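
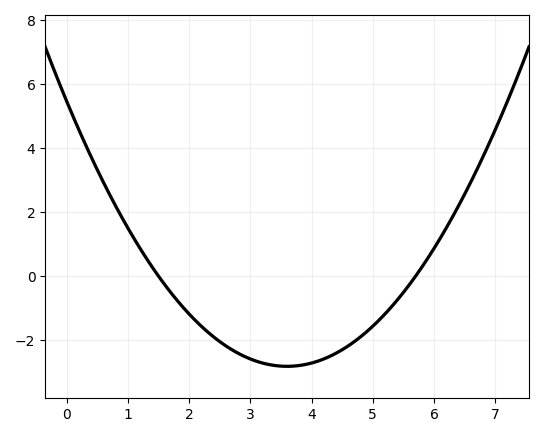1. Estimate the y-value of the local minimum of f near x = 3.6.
-2.8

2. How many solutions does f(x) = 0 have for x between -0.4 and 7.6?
2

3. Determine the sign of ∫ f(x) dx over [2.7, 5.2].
negative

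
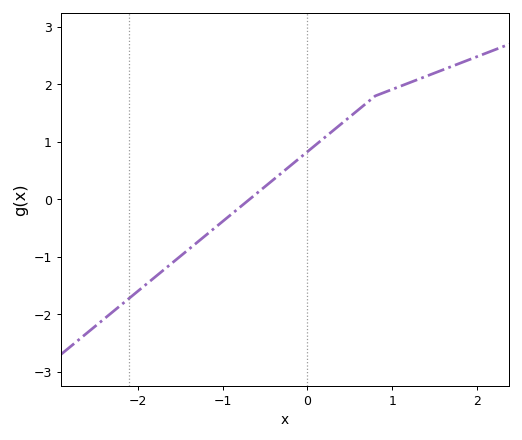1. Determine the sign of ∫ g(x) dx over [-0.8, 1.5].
positive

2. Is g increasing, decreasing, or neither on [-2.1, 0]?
increasing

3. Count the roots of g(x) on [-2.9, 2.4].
1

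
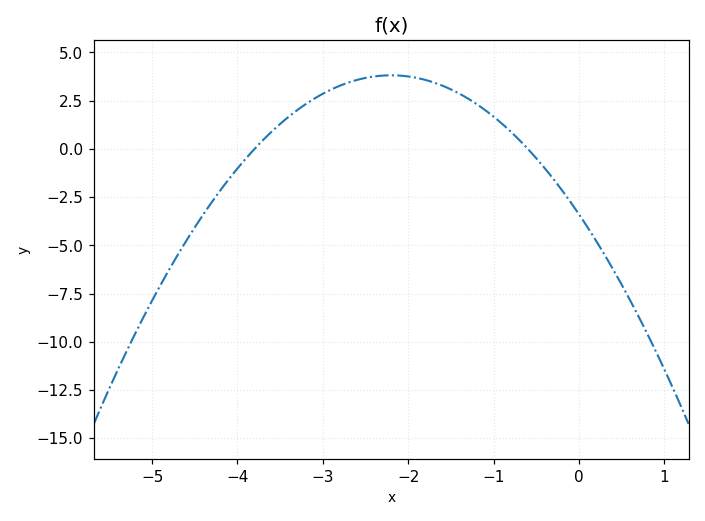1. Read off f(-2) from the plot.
3.75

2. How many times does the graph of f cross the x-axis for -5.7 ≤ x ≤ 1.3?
2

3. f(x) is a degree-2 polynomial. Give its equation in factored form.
y = -1.49(x + 3.8)(x + 0.6)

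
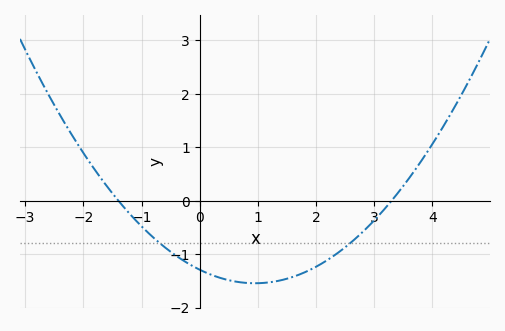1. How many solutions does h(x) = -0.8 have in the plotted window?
2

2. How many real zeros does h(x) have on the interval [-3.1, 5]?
2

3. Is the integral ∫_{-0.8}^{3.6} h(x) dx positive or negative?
negative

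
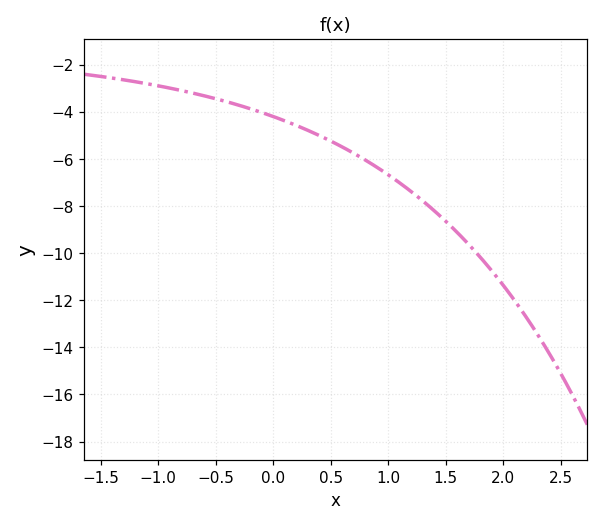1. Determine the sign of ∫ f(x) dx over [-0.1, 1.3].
negative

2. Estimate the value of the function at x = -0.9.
-2.98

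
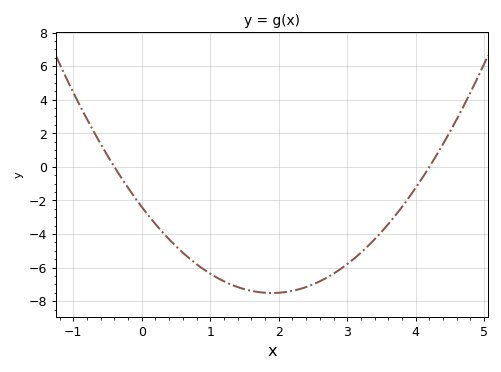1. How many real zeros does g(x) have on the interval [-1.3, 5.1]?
2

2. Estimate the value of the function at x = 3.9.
-1.8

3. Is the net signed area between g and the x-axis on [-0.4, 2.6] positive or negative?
negative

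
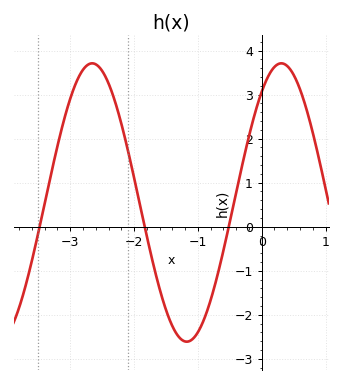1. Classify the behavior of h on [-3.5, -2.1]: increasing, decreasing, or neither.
neither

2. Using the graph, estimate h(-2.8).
3.6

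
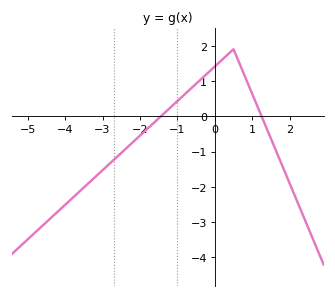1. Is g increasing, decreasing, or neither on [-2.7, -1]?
increasing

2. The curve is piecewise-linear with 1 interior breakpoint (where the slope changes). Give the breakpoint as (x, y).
(0.5, 1.9)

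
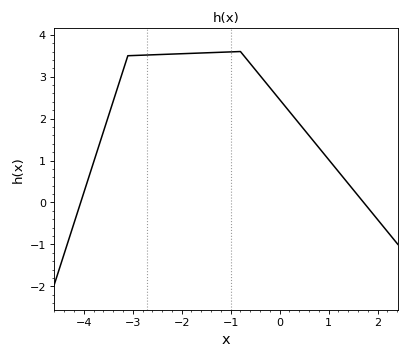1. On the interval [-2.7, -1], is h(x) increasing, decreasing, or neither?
increasing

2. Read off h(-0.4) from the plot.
3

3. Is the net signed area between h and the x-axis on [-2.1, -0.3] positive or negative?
positive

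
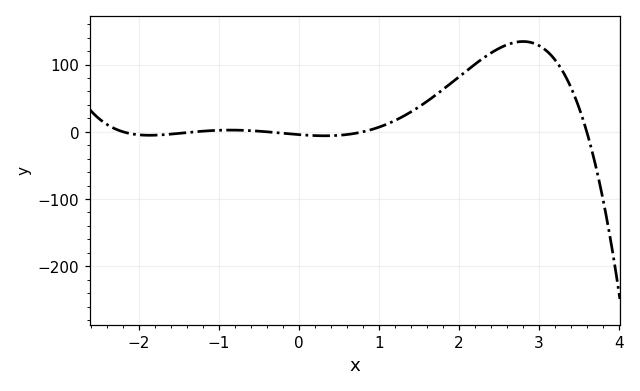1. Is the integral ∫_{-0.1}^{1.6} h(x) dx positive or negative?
positive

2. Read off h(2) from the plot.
80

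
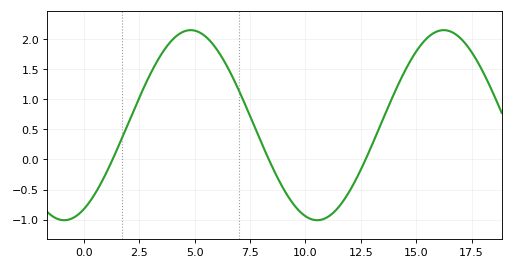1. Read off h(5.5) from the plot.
2.05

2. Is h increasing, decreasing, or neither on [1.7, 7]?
neither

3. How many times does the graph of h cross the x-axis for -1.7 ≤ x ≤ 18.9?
3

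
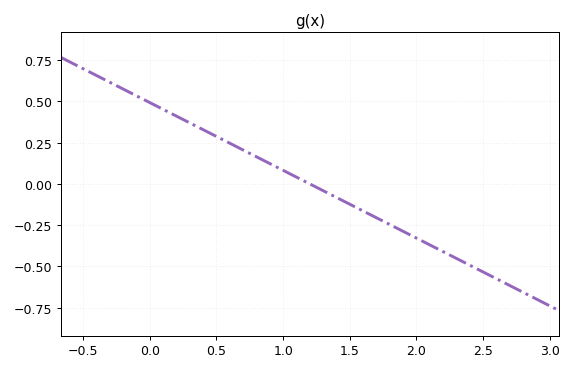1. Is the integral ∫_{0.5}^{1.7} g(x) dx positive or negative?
positive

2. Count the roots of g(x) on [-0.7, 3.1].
1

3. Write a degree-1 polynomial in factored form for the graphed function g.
y = -0.41(x - 1.2)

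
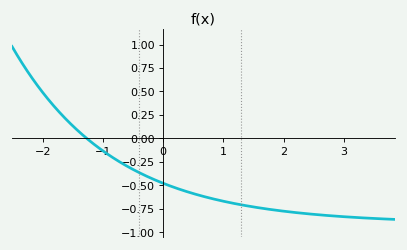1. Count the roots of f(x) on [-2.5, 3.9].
1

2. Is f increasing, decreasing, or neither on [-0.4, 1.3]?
decreasing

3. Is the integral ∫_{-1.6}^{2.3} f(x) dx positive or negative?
negative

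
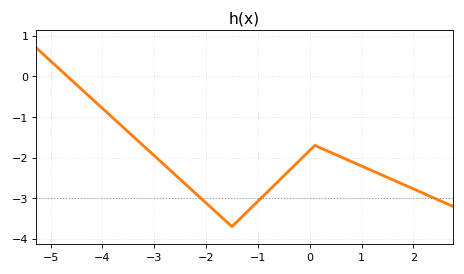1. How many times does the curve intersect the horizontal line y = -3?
3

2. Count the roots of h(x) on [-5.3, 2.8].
1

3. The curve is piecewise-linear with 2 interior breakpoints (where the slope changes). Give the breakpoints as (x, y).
(-1.5, -3.7); (0.1, -1.7)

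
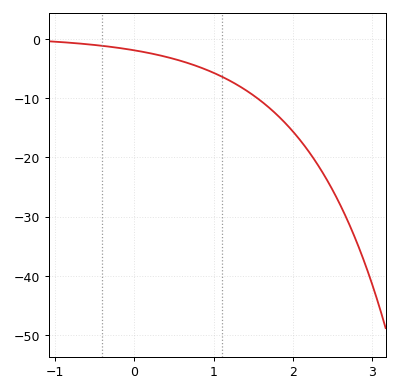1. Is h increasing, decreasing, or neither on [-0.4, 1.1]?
decreasing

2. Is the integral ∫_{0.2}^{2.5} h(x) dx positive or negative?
negative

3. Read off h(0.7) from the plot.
-4.16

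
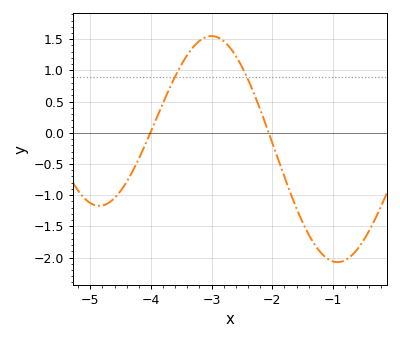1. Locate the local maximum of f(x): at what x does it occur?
-3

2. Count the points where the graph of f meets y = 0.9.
2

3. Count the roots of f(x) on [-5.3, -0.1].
2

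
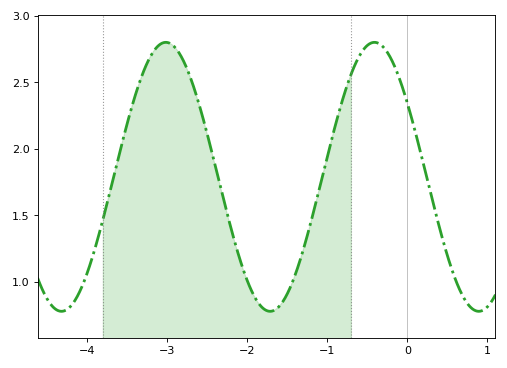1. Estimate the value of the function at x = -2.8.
2.66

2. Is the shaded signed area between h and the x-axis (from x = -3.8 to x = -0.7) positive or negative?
positive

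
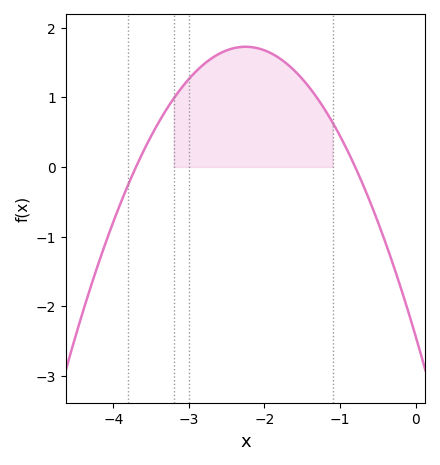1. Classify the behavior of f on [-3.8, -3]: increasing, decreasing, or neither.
increasing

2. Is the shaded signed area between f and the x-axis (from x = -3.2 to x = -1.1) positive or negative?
positive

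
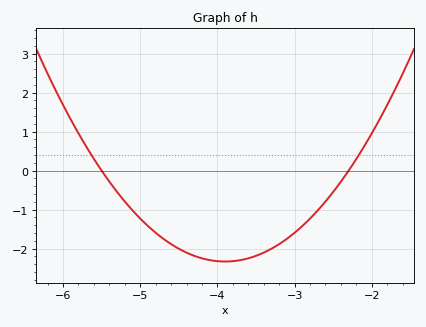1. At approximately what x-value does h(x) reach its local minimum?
-3.9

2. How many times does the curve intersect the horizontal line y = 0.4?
2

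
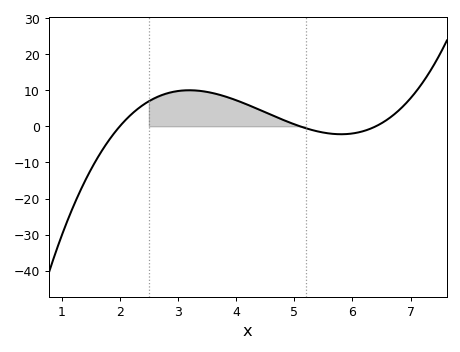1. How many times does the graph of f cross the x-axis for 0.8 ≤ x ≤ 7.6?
3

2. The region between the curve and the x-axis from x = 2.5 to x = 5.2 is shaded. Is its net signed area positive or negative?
positive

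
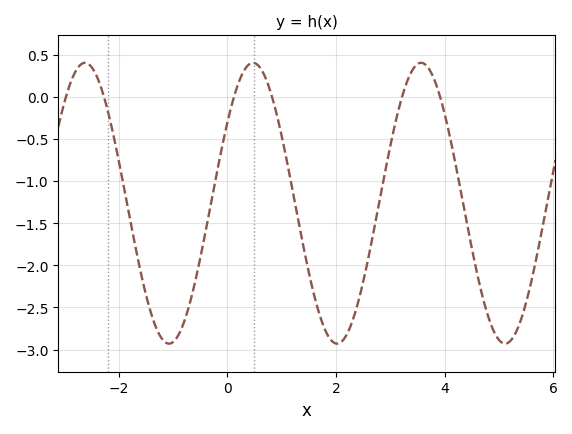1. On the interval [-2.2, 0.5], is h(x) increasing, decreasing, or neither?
neither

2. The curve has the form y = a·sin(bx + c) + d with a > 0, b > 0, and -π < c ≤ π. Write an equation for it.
y = 1.67sin(2x + 0.61) - 1.26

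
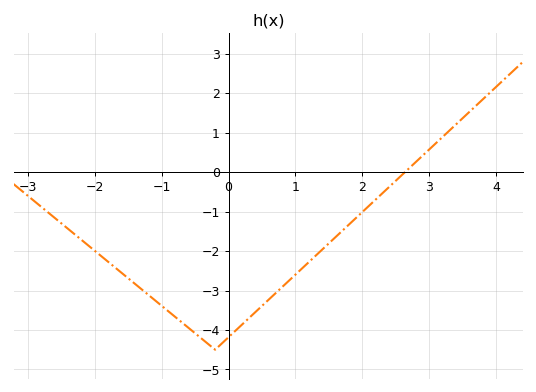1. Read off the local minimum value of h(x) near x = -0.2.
-4.5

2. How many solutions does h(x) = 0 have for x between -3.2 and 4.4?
1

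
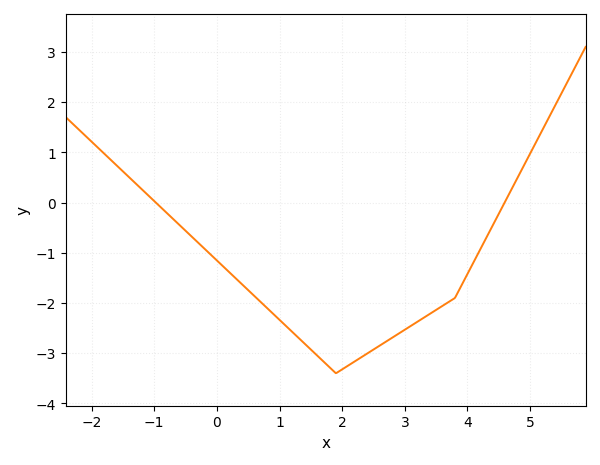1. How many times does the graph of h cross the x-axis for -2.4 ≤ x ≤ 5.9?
2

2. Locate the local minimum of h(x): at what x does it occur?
1.9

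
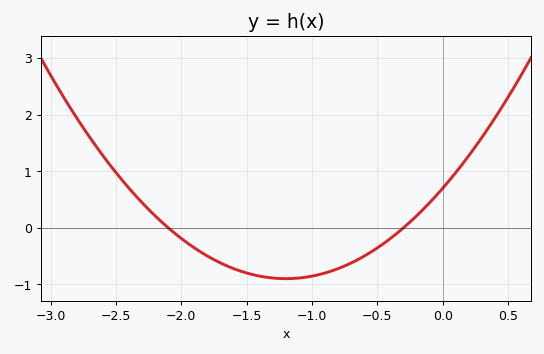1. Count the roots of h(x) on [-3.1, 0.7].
2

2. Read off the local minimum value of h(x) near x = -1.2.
-0.899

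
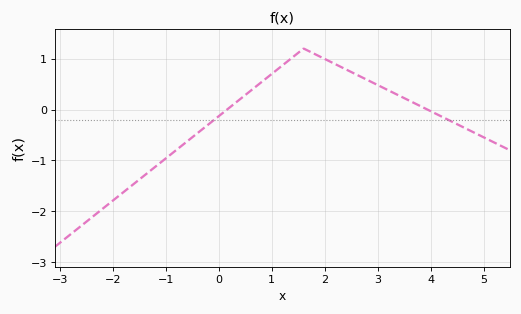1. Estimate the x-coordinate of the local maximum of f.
1.6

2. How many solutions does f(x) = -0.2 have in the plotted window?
2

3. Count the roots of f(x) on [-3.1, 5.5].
2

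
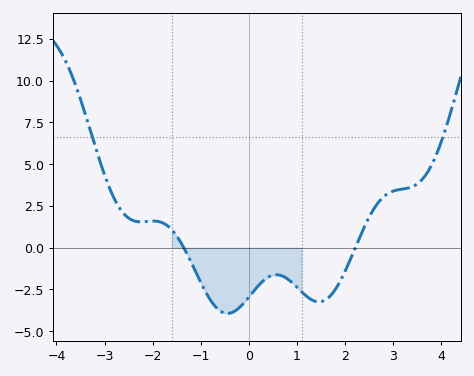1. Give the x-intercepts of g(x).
-1.35, 2.22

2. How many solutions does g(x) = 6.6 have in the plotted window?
2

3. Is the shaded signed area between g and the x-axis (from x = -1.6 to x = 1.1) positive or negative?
negative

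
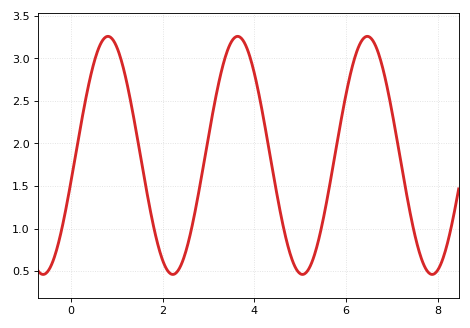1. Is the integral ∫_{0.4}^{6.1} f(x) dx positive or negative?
positive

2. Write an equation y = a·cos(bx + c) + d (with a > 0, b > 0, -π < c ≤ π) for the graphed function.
y = 1.4cos(2.2x - 1.8) + 1.86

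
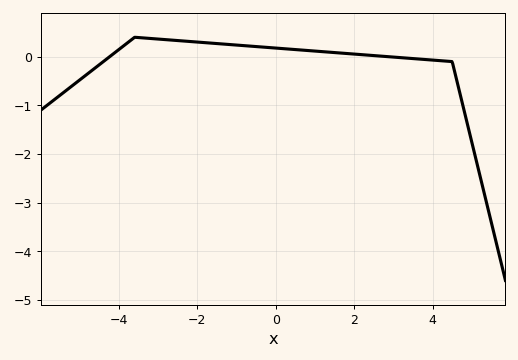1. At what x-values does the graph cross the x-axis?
-4.2, 2.8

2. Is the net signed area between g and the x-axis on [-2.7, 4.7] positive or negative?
positive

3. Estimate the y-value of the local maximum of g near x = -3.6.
0.4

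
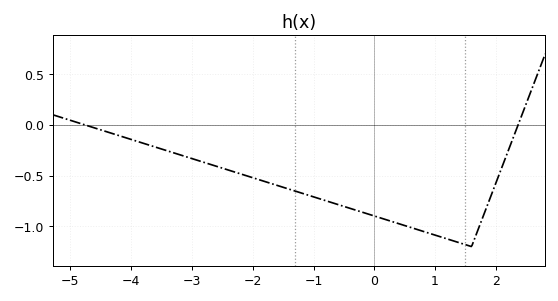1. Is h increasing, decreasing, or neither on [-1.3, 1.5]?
decreasing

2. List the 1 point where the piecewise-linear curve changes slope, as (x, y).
(1.6, -1.2)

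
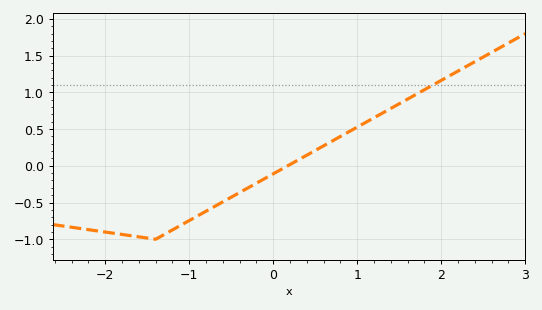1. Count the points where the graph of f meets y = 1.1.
1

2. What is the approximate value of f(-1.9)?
-0.918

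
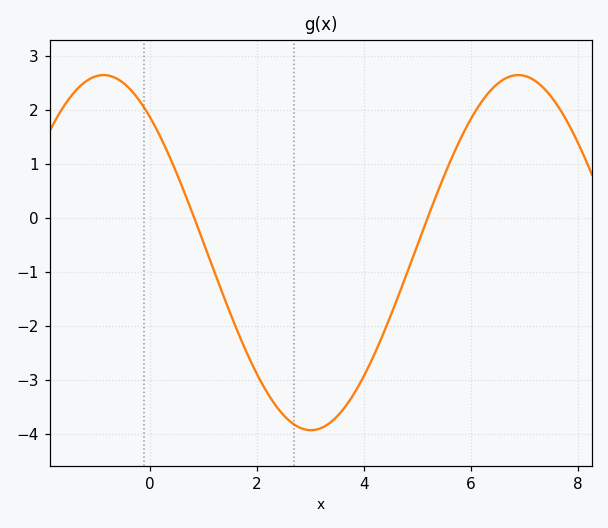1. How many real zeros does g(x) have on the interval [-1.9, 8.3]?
2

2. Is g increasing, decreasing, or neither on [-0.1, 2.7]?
decreasing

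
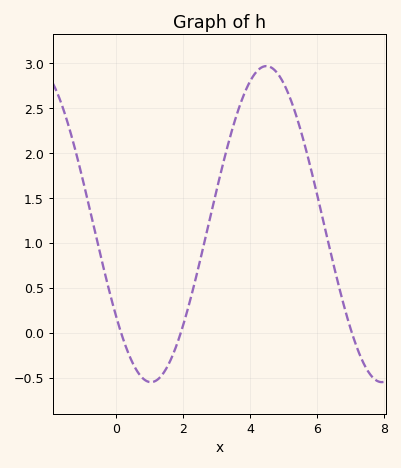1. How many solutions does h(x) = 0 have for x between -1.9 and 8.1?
3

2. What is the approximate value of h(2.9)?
1.43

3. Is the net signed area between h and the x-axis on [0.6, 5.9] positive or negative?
positive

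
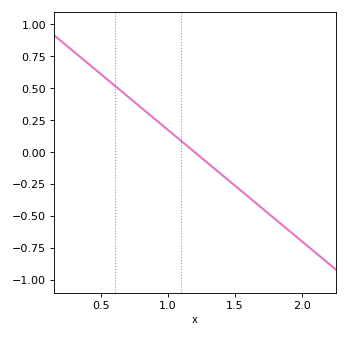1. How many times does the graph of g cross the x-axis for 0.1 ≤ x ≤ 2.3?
1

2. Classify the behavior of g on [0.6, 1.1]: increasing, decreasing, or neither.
decreasing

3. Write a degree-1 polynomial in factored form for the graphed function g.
y = -0.87(x - 1.2)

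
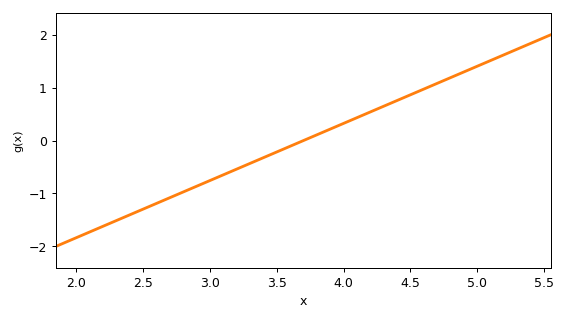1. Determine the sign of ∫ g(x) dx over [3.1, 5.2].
positive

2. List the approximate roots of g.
3.7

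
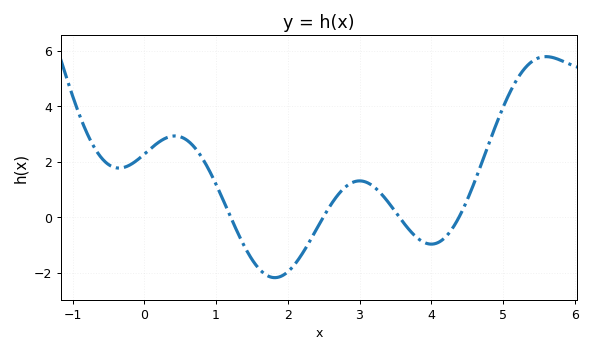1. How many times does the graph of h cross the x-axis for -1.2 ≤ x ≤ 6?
4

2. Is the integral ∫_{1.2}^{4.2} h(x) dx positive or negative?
negative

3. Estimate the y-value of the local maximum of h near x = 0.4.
2.93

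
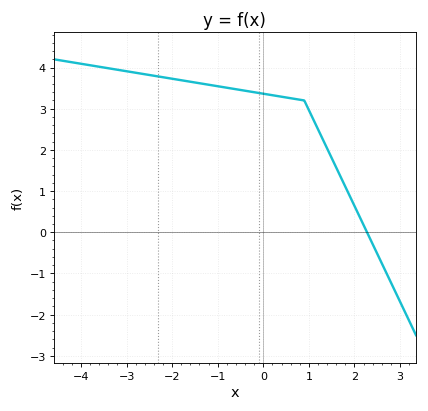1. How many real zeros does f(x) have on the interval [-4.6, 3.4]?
1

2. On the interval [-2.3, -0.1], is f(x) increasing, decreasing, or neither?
decreasing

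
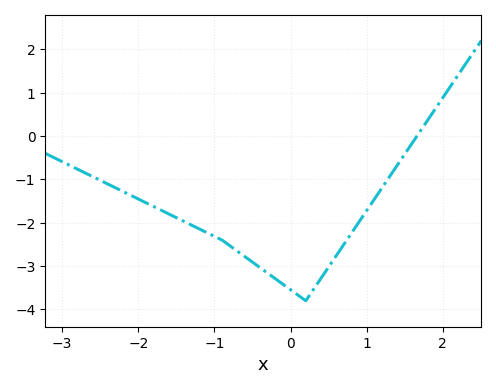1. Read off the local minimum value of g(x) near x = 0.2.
-3.8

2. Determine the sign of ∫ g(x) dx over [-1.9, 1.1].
negative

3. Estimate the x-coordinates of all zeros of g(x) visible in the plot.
1.66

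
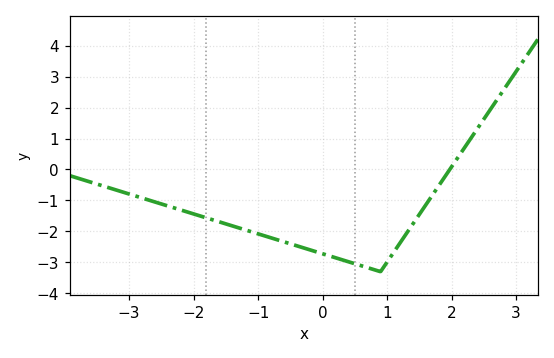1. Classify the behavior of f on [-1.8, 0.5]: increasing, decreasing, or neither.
decreasing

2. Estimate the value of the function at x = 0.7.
-3.2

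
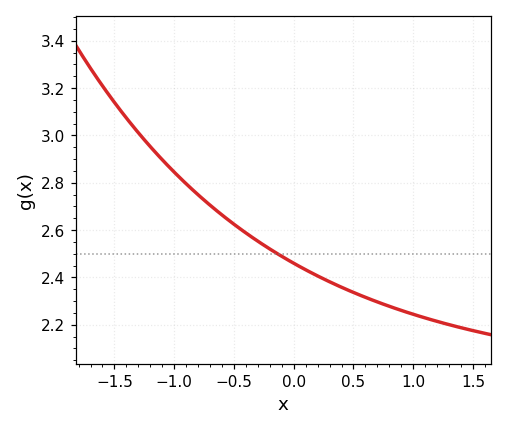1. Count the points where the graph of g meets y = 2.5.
1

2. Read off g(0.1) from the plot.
2.44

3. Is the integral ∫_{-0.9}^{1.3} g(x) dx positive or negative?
positive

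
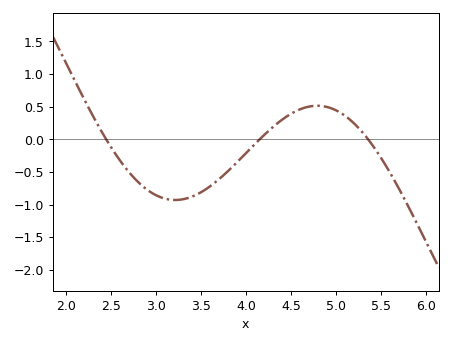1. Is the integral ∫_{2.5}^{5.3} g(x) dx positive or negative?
negative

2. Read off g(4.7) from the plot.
0.5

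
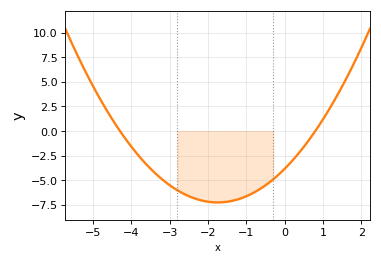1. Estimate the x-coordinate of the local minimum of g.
-1.8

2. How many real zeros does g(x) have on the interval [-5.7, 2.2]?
2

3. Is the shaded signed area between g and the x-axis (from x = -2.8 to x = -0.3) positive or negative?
negative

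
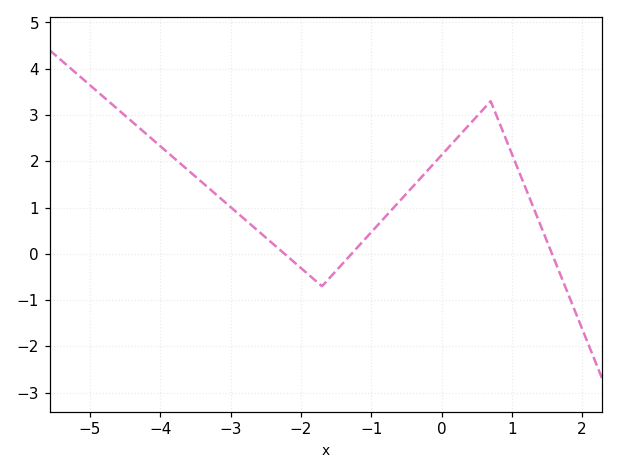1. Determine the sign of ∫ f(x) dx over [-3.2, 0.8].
positive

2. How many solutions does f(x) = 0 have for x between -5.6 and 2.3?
3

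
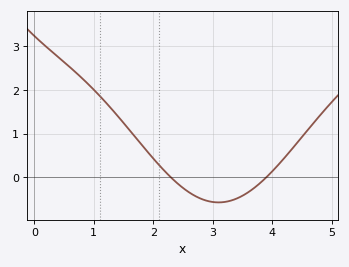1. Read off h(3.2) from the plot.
-0.561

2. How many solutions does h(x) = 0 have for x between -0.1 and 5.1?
2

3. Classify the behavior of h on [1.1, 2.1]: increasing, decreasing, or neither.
decreasing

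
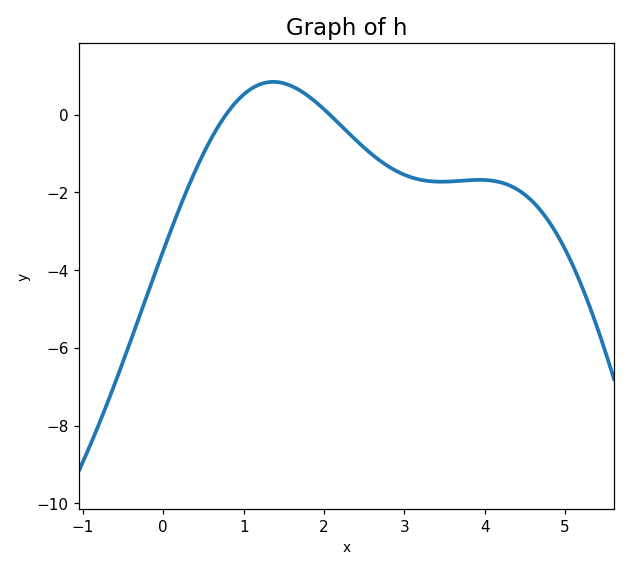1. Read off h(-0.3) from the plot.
-5.2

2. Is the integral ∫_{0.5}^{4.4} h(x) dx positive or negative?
negative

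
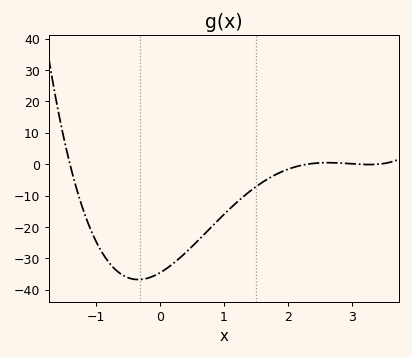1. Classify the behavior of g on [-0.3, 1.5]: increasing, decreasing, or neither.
increasing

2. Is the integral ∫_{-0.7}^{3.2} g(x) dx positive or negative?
negative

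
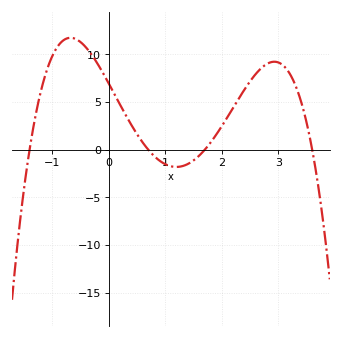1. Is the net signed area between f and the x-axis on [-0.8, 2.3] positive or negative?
positive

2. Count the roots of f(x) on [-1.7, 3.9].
4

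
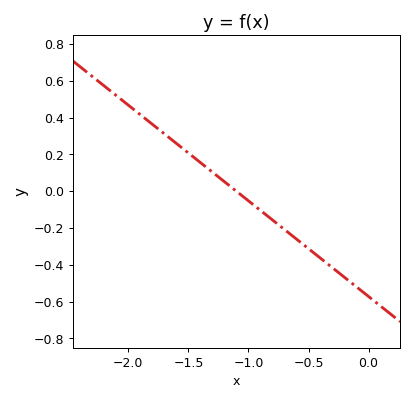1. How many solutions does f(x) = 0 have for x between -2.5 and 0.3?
1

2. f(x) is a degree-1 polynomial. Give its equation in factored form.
y = -0.52(x + 1.1)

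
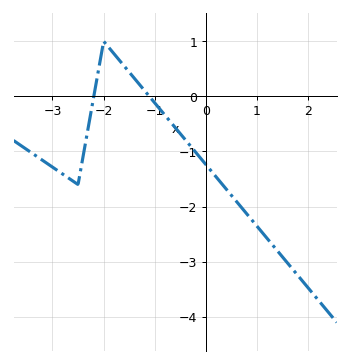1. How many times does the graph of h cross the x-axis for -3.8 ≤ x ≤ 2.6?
2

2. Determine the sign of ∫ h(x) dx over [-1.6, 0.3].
negative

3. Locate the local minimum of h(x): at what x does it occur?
-2.5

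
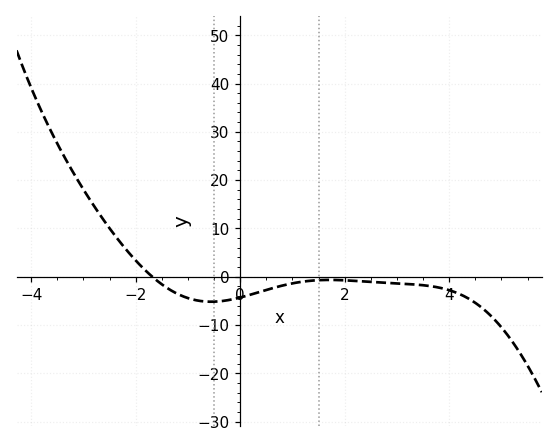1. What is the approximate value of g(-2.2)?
5.83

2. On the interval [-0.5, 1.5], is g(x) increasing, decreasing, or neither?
increasing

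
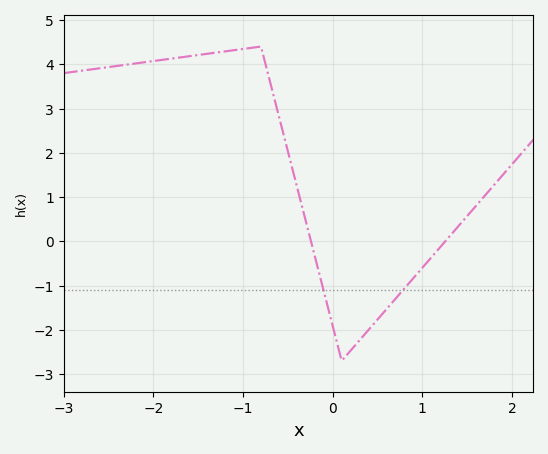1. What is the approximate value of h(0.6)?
-1.5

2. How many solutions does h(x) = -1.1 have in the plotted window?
2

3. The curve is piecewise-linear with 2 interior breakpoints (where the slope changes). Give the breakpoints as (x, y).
(-0.8, 4.4); (0.1, -2.7)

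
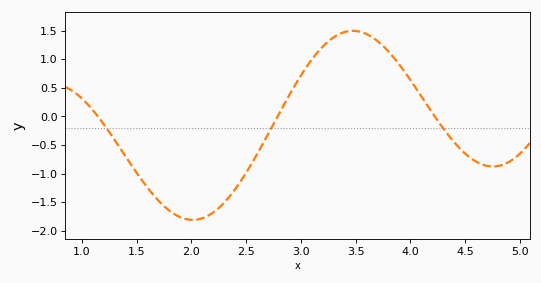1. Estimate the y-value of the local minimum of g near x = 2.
-1.81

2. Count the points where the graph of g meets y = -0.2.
3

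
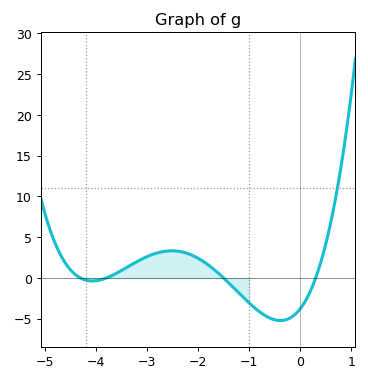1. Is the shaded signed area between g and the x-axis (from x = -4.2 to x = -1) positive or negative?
positive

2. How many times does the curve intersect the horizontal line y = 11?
1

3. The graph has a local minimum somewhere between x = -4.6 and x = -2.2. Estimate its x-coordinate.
-4.1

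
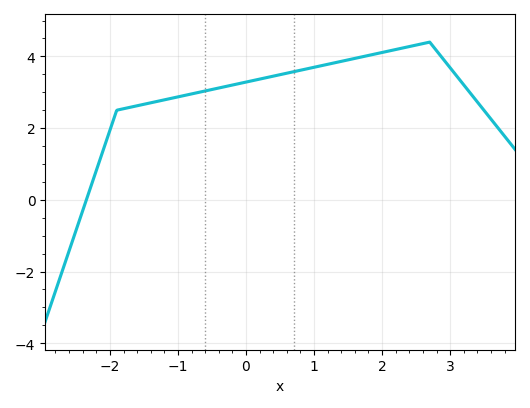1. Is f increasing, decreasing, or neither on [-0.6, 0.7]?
increasing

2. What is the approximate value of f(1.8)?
4.03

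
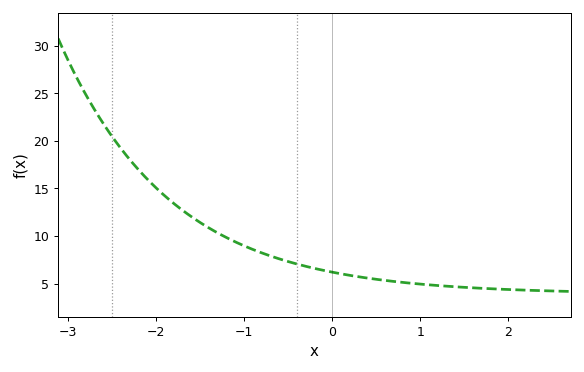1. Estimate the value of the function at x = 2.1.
4.35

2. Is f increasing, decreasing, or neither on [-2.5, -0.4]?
decreasing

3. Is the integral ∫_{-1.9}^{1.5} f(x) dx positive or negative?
positive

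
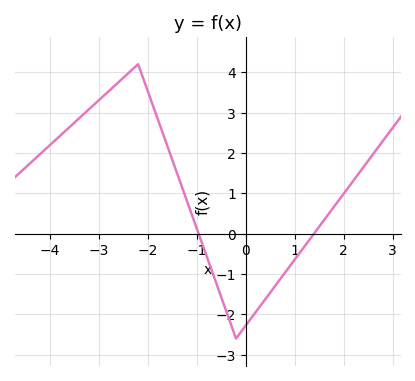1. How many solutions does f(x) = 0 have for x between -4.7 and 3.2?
2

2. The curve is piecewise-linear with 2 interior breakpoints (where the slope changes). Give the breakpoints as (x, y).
(-2.2, 4.2); (-0.2, -2.6)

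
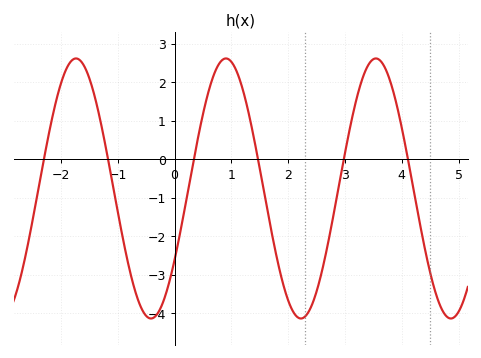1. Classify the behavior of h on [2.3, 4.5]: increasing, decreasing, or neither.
neither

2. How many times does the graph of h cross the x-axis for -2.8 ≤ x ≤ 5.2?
6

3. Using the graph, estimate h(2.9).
-0.6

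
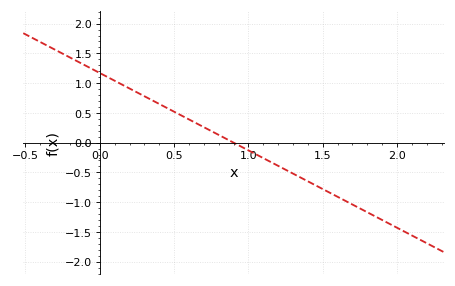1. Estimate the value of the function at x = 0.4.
0.65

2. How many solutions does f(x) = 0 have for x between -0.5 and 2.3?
1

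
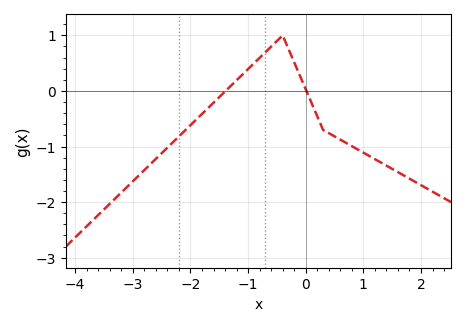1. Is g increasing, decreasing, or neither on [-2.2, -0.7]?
increasing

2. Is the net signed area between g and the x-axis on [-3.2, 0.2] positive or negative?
negative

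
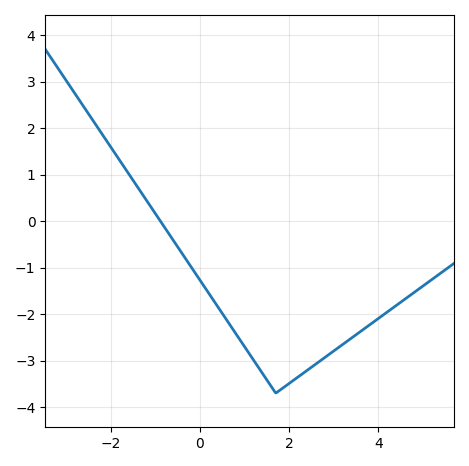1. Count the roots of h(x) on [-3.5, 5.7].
1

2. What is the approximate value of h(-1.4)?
0.735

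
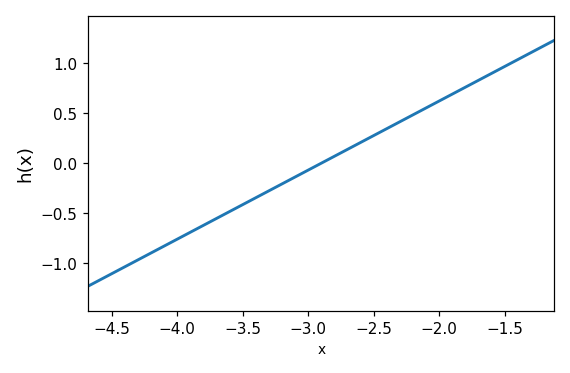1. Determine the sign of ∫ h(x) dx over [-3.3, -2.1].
positive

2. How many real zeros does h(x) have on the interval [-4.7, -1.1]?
1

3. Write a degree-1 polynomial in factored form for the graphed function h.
y = 0.69(x + 2.9)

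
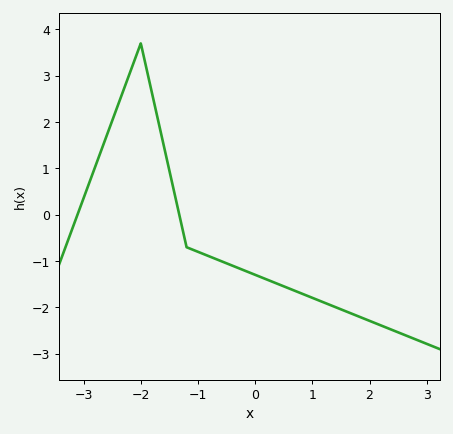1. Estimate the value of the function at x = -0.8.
-0.899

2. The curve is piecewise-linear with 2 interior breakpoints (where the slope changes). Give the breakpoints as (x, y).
(-2, 3.7); (-1.2, -0.7)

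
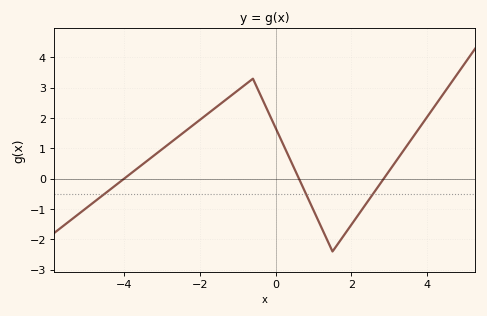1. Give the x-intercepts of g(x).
-4, 0.616, 2.85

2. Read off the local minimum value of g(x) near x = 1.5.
-2.39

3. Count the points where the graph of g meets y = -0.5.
3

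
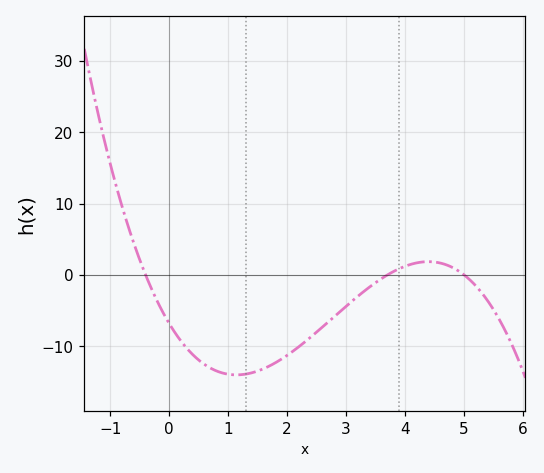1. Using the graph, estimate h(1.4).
-14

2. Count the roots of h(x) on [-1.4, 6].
3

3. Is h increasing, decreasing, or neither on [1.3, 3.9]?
increasing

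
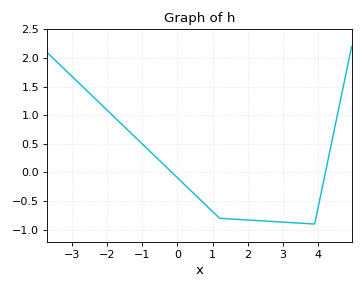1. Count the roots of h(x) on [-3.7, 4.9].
2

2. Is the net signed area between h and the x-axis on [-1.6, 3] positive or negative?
negative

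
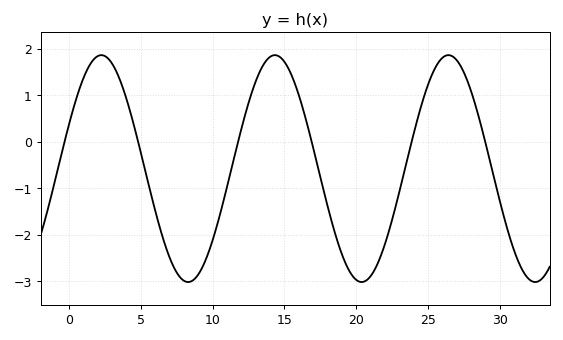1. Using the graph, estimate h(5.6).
-1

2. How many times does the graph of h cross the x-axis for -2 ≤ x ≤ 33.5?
6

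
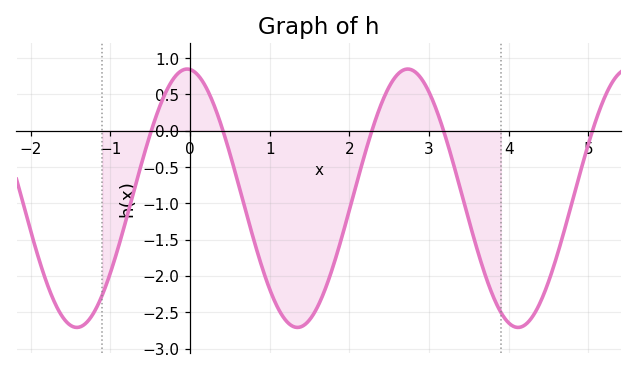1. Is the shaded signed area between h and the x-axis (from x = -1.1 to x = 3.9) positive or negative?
negative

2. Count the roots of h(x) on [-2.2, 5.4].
5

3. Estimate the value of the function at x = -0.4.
0.275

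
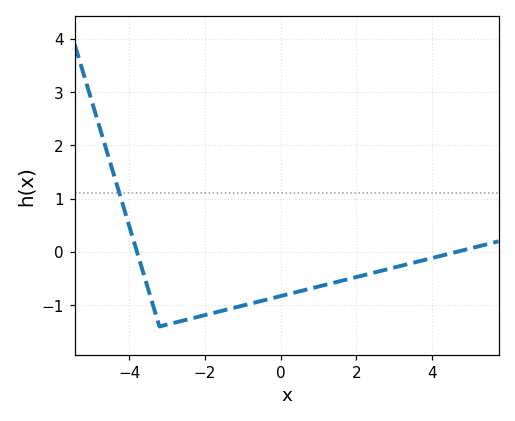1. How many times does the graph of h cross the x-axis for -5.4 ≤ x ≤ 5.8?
2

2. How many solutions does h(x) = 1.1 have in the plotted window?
1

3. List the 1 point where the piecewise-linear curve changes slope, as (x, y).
(-3.2, -1.4)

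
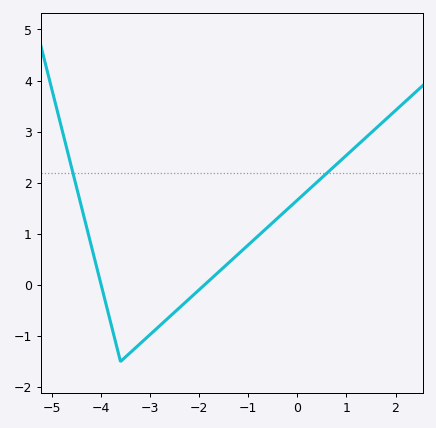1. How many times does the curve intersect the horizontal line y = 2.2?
2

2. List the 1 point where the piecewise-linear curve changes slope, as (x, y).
(-3.6, -1.5)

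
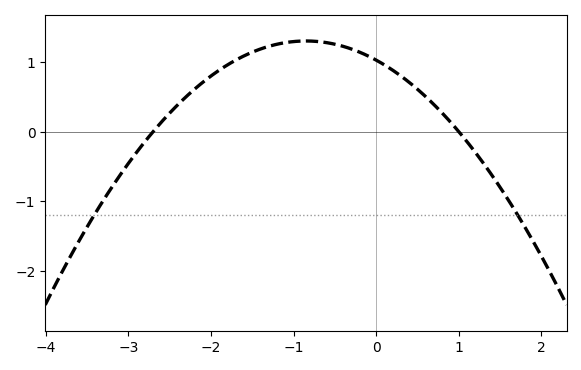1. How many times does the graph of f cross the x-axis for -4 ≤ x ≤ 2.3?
2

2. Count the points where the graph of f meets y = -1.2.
2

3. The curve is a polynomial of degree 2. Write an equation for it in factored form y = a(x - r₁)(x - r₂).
y = -0.38(x + 2.7)(x - 1)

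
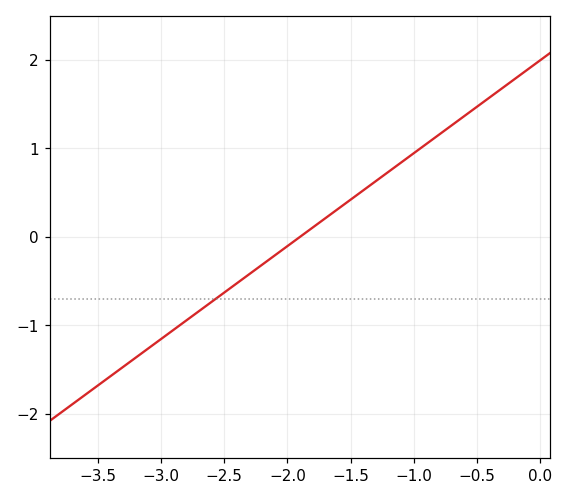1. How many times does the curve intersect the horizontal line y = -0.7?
1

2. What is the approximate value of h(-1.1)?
0.84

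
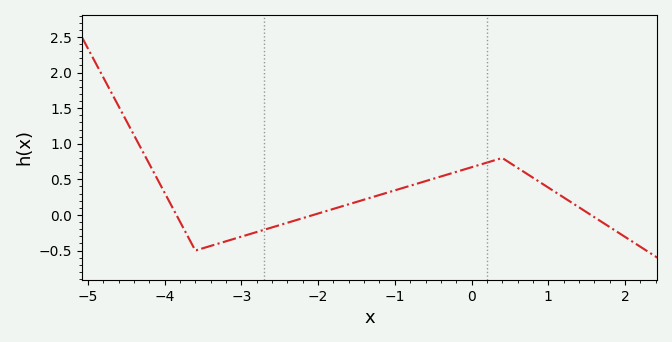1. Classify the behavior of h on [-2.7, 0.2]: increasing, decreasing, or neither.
increasing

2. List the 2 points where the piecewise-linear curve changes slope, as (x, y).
(-3.6, -0.5); (0.4, 0.8)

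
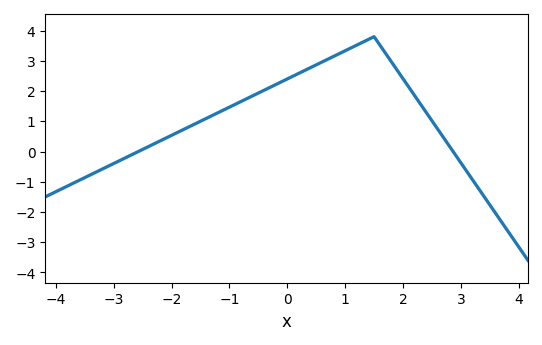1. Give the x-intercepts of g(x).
-2.6, 2.8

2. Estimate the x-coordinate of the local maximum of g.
1.4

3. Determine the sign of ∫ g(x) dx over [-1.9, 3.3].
positive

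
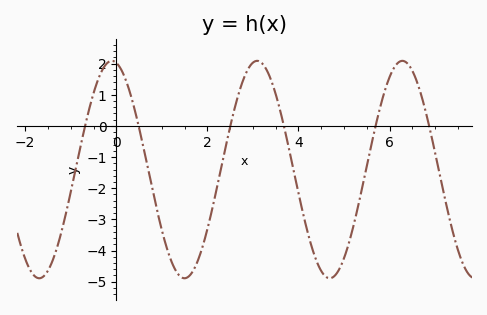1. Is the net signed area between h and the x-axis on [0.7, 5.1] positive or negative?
negative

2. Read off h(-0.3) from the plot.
1.81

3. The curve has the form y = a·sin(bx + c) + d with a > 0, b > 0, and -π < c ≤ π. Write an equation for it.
y = 3.49sin(1.97x + 1.76) - 1.4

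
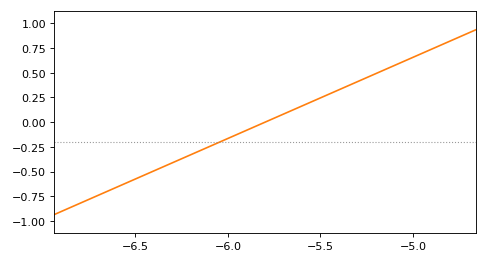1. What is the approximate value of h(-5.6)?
0.15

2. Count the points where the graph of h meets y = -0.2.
1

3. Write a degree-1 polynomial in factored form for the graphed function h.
y = 0.82(x + 5.8)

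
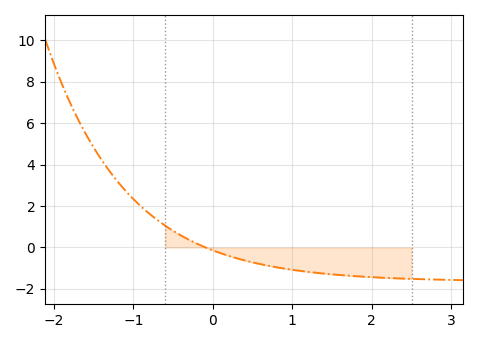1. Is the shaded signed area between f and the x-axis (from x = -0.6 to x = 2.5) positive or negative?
negative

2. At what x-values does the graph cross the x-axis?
-0.091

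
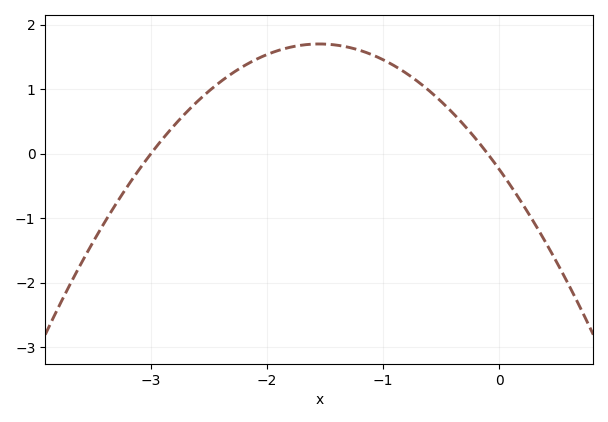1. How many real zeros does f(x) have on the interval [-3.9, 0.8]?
2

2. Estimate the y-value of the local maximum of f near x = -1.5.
1.7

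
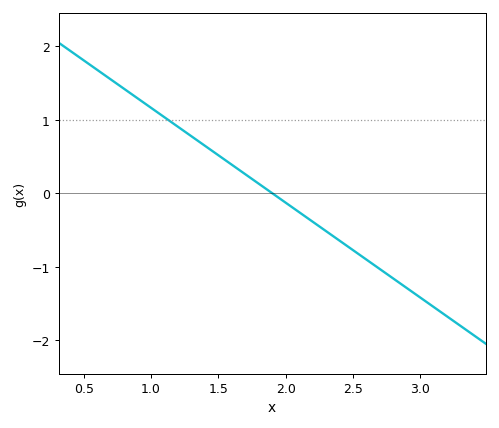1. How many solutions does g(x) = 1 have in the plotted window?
1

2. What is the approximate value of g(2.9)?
-1.3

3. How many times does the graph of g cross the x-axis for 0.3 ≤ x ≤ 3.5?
1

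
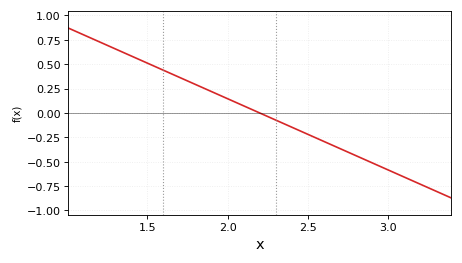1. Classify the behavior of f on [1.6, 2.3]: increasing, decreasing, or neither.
decreasing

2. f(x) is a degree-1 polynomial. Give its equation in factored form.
y = -0.73(x - 2.2)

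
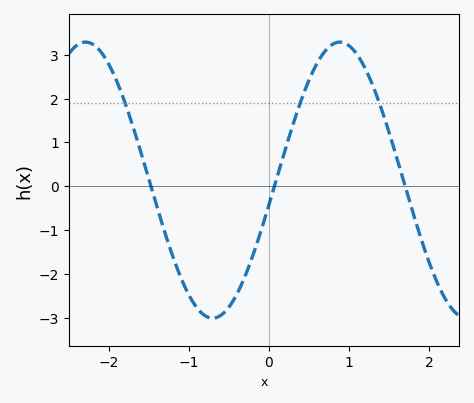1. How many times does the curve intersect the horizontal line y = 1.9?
3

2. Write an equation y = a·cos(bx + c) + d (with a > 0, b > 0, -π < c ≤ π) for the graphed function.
y = 3.15cos(1.98x - 1.75) + 0.14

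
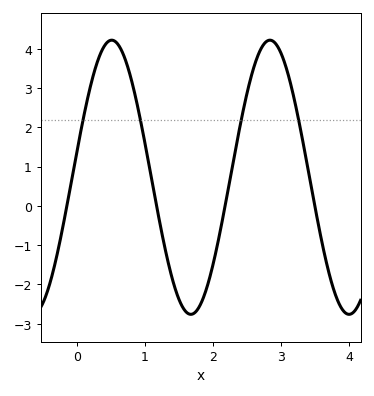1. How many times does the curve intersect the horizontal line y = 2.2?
4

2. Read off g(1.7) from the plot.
-2.8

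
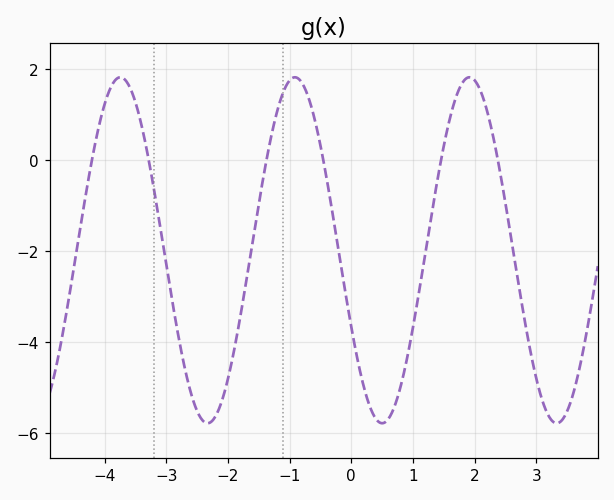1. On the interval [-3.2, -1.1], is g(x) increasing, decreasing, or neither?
neither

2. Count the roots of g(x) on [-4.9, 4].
6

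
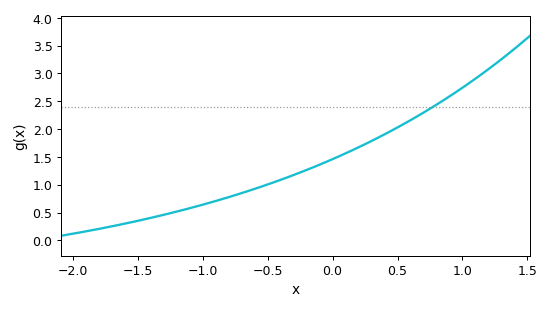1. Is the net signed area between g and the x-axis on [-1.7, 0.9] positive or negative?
positive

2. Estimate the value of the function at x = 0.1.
1.56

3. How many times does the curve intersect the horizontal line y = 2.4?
1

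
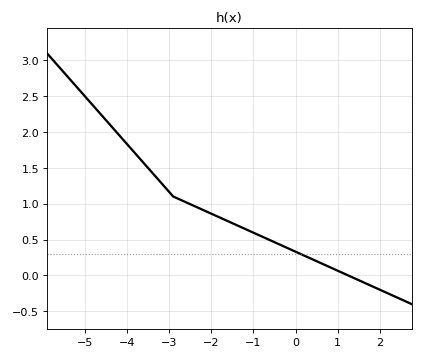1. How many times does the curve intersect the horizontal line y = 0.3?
1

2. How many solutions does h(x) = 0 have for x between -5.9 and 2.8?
1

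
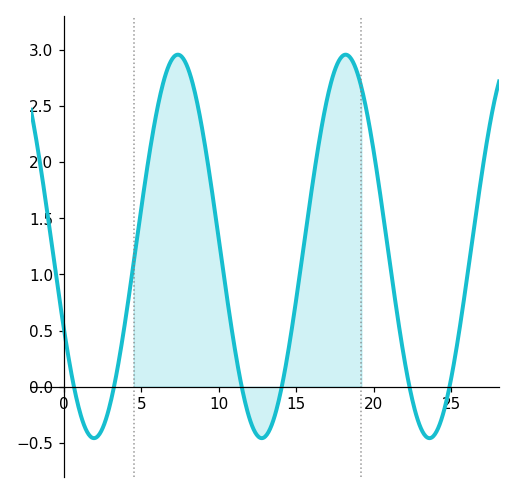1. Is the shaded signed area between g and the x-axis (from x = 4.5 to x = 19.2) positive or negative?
positive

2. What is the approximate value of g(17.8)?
2.92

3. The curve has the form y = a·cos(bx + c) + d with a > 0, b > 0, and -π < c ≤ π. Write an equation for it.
y = 1.71cos(0.58x + 2.02) + 1.25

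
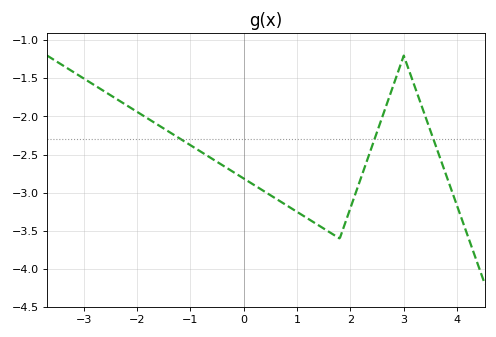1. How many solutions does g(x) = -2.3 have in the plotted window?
3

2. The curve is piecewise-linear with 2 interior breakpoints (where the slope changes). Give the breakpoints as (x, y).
(1.8, -3.6); (3, -1.2)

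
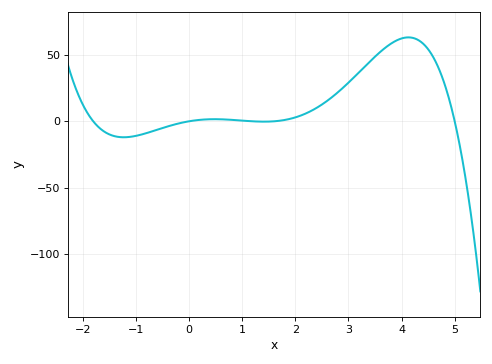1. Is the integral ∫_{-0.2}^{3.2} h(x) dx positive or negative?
positive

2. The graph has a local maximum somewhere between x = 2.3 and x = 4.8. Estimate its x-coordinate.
4.13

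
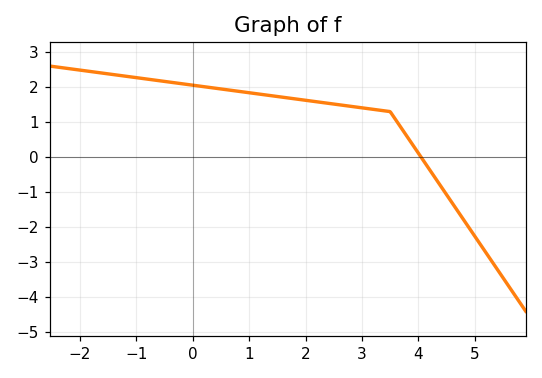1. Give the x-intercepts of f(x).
4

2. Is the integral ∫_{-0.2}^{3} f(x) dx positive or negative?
positive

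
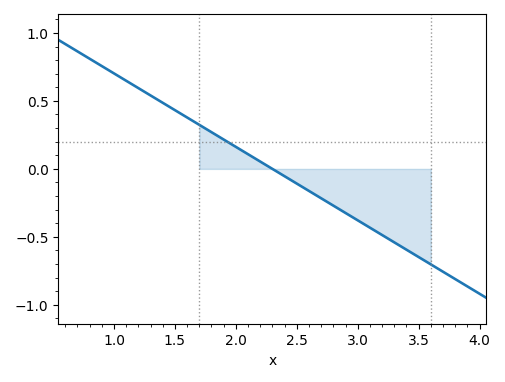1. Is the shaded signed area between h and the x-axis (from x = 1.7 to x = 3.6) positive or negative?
negative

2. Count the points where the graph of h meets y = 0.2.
1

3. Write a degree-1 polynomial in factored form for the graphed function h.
y = -0.54(x - 2.3)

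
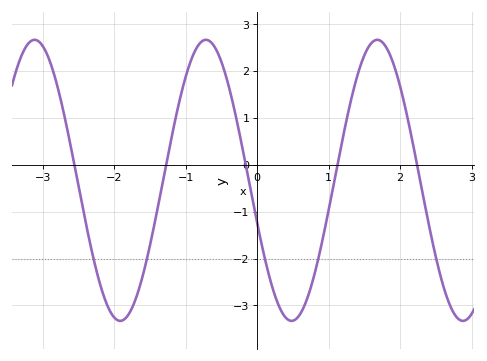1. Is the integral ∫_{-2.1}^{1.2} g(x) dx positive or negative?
negative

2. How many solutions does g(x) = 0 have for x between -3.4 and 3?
5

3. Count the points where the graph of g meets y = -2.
5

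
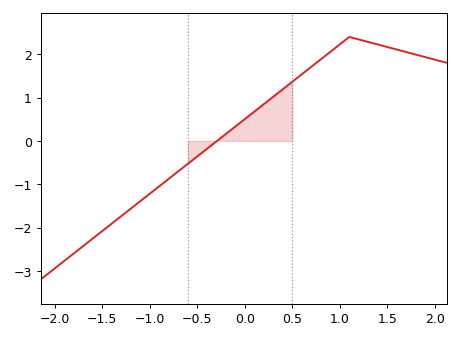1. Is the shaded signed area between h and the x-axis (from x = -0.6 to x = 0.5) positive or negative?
positive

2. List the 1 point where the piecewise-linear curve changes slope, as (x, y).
(1.1, 2.4)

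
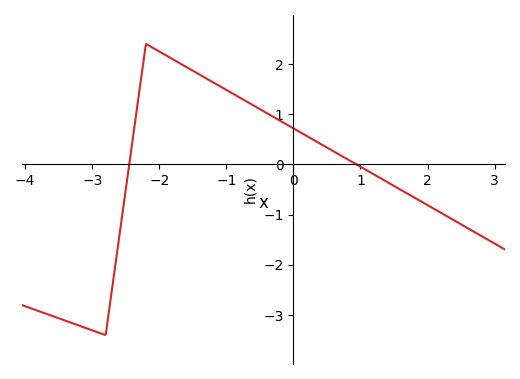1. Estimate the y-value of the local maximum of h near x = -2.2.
2.4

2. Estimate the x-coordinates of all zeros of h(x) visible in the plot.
-2.45, 0.939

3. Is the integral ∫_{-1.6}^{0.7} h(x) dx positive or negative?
positive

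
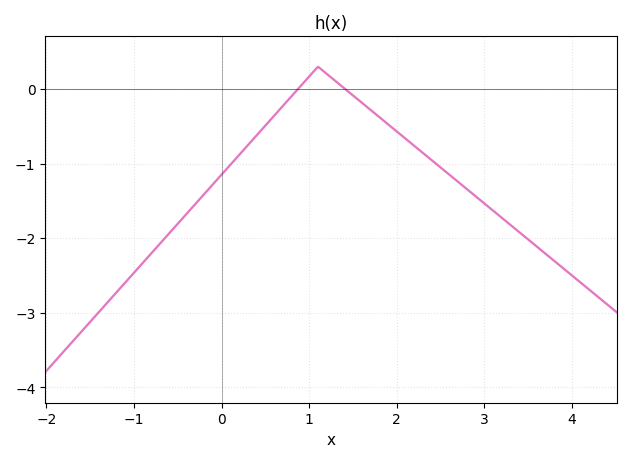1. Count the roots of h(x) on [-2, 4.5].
2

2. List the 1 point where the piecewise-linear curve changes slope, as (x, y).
(1.1, 0.3)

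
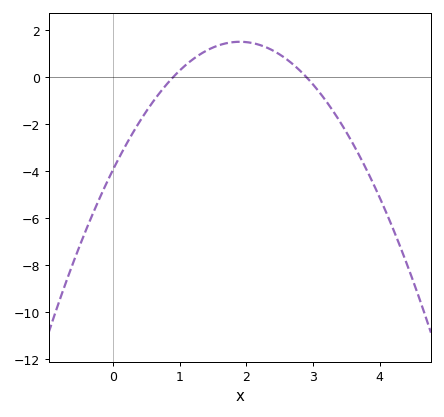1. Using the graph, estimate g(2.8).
0.285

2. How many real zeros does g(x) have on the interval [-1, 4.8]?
2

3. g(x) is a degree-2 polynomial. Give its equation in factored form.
y = -1.5(x - 0.9)(x - 2.9)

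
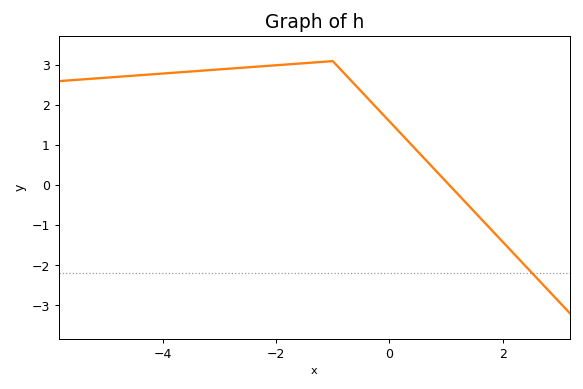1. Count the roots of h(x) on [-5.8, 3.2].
1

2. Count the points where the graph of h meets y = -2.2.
1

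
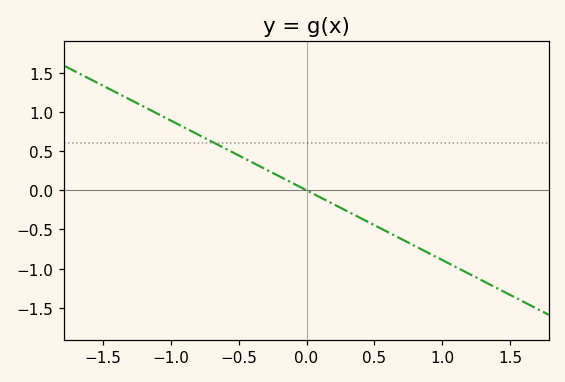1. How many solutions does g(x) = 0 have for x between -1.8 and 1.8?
1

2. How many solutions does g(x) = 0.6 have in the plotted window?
1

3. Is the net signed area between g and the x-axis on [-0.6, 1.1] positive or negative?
negative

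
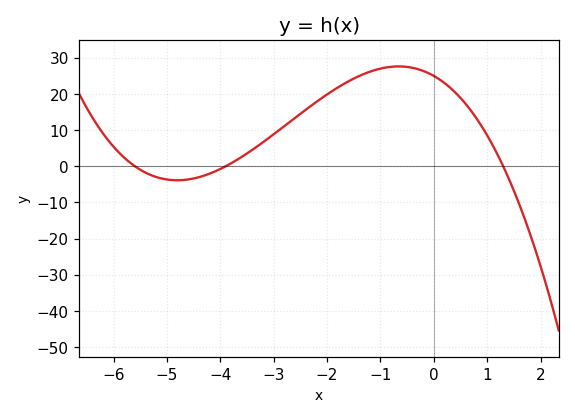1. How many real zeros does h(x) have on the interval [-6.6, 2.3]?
3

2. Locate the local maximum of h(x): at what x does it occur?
-0.659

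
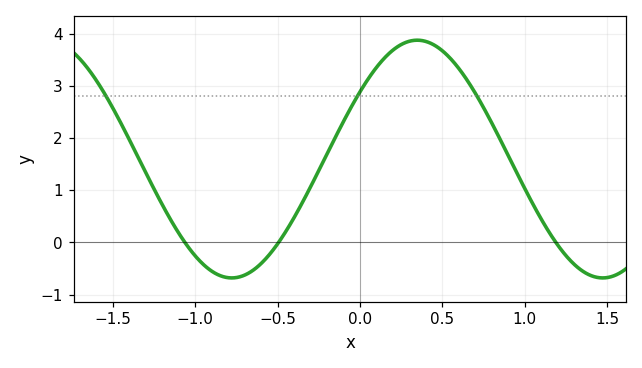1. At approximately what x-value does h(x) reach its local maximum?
0.348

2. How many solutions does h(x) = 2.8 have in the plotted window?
3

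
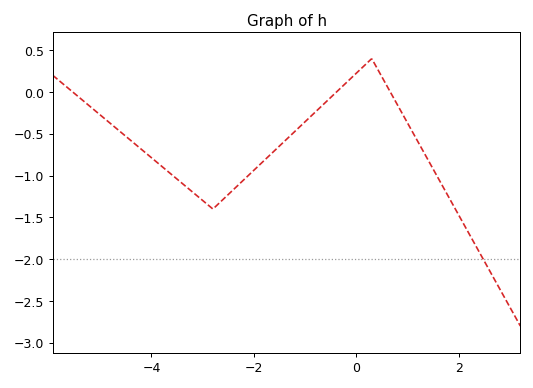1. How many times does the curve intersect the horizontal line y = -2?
1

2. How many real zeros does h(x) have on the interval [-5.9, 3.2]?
3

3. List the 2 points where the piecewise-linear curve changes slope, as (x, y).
(-2.8, -1.4); (0.3, 0.4)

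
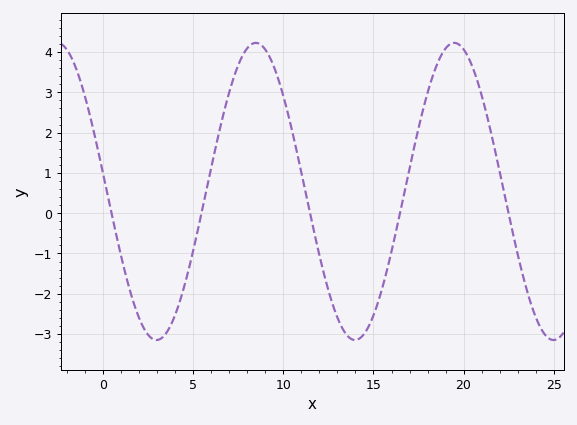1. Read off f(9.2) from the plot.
3.9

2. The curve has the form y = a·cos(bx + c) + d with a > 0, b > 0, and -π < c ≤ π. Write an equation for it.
y = 3.69cos(0.57x + 1.5) + 0.54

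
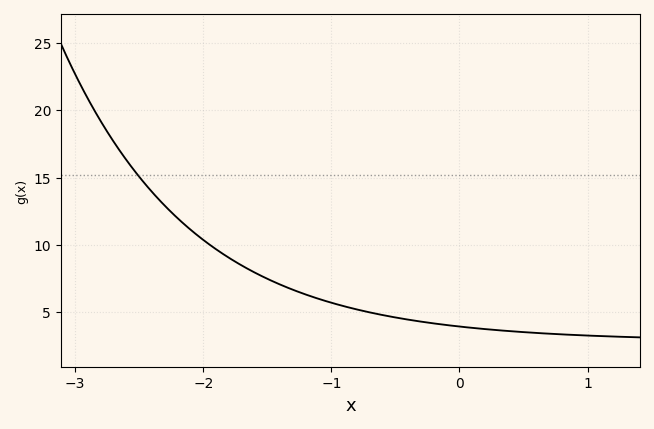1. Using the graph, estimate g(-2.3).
12.9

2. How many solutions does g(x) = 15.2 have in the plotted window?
1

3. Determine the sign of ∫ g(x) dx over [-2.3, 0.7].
positive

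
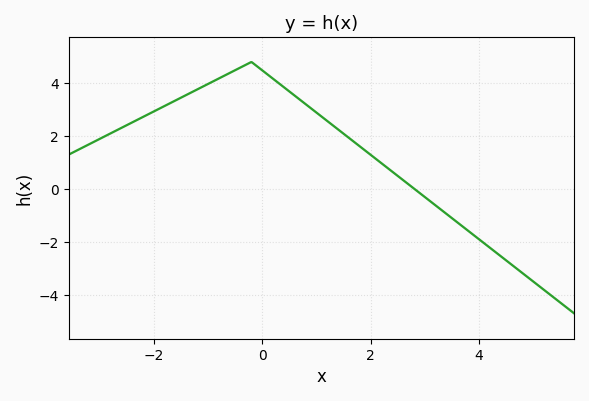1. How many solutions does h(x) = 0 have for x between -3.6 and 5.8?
1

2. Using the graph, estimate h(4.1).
-2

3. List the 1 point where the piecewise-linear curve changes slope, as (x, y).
(-0.2, 4.8)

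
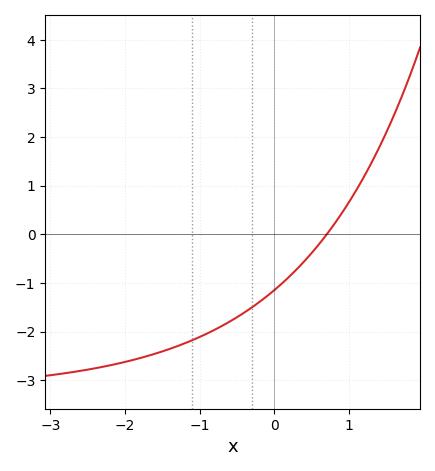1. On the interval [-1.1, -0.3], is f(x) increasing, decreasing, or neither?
increasing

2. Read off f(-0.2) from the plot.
-1.4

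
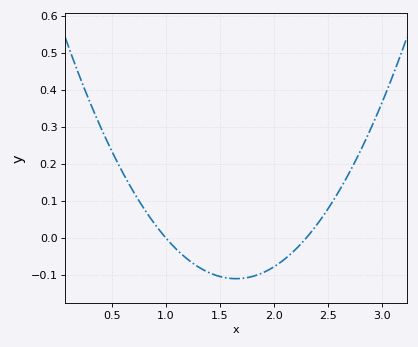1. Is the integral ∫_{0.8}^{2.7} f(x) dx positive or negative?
negative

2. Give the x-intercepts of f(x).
1, 2.3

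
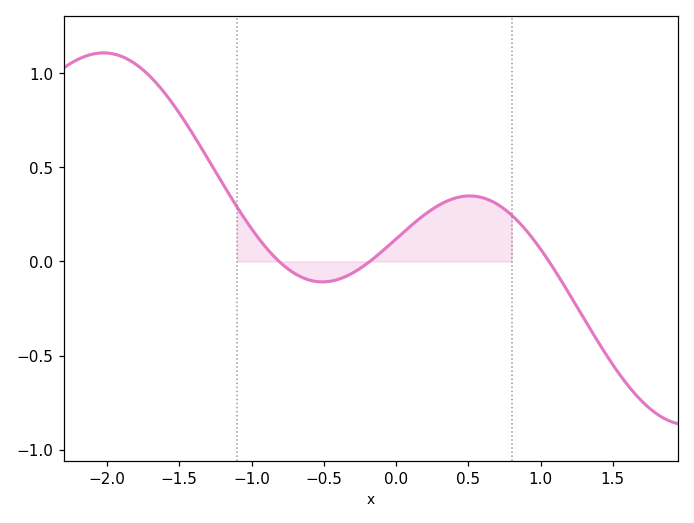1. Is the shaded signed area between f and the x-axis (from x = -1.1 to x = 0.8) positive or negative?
positive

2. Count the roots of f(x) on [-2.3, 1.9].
3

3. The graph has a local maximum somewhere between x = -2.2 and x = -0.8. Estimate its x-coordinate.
-2.02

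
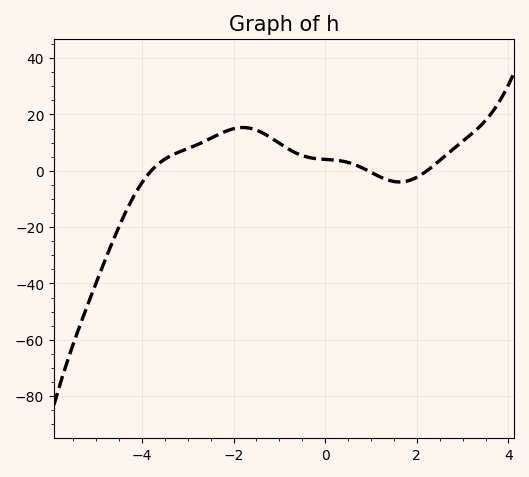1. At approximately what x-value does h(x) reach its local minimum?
1.62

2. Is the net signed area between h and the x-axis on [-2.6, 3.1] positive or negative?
positive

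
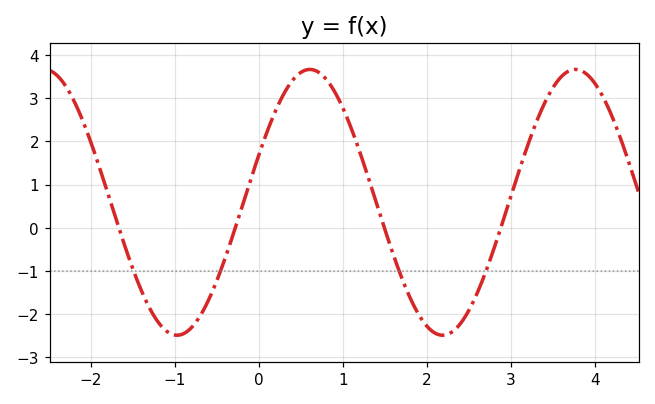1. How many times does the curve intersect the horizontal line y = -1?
4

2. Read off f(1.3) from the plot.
1.2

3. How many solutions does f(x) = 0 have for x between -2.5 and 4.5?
4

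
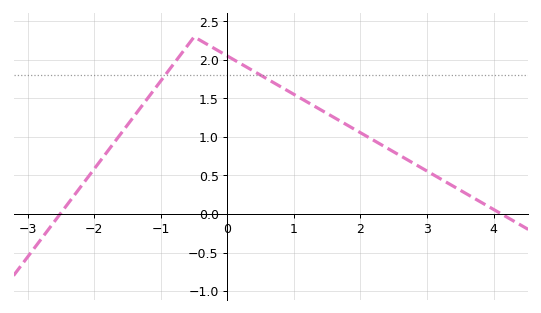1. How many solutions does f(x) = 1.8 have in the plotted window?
2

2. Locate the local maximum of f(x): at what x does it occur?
-0.4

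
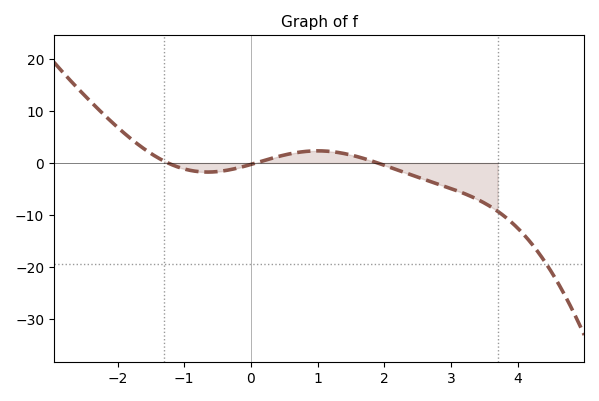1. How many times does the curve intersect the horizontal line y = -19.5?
1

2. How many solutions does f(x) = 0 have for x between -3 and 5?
3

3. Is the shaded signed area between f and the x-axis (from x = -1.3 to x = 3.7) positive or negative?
negative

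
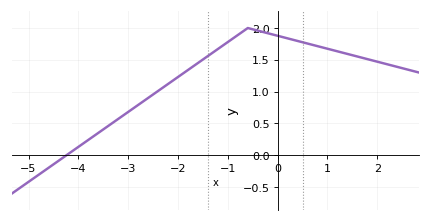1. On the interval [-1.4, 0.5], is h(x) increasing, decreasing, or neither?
neither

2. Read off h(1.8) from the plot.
1.51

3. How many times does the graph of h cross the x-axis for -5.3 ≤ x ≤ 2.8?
1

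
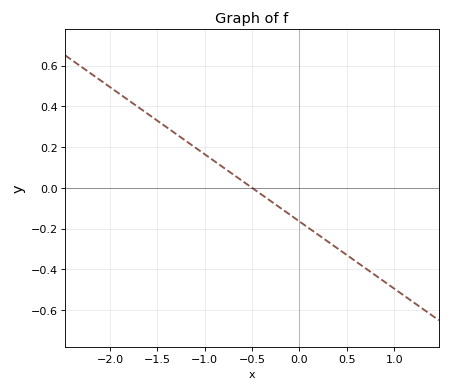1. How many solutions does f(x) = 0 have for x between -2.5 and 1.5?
1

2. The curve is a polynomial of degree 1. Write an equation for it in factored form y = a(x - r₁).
y = -0.33(x + 0.5)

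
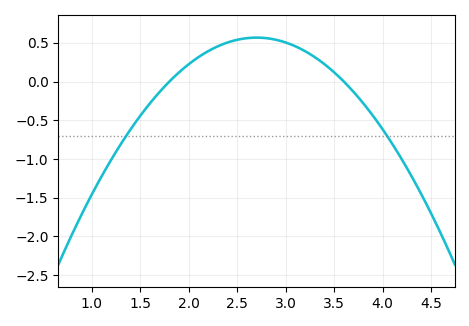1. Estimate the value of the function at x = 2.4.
0.504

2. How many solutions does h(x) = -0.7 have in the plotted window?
2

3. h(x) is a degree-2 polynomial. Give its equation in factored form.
y = -0.7(x - 1.8)(x - 3.6)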